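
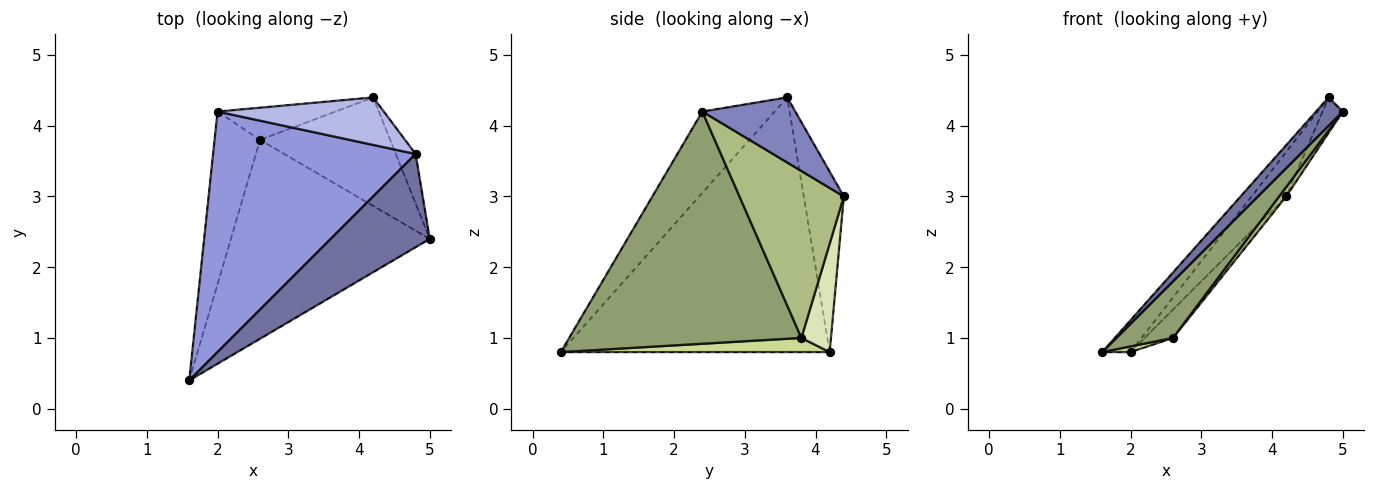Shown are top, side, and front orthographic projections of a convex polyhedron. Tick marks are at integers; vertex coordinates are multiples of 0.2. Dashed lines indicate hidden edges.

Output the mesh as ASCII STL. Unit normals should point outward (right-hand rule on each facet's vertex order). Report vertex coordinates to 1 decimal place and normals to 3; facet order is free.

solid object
 facet normal -0.618 -0.228 0.752
  outer loop
   vertex 4.8 3.6 4.4
   vertex 1.6 0.4 0.8
   vertex 5.0 2.4 4.2
  endloop
 endfacet
 facet normal 0.937 0.204 -0.285
  outer loop
   vertex 4.8 3.6 4.4
   vertex 5.0 2.4 4.2
   vertex 4.2 4.4 3.0
  endloop
 endfacet
 facet normal -0.780 0.082 0.620
  outer loop
   vertex 2.0 4.2 0.8
   vertex 1.6 0.4 0.8
   vertex 4.8 3.6 4.4
  endloop
 endfacet
 facet normal -0.621 0.536 0.572
  outer loop
   vertex 2.0 4.2 0.8
   vertex 4.8 3.6 4.4
   vertex 4.2 4.4 3.0
  endloop
 endfacet
 facet normal 0.747 -0.182 -0.640
  outer loop
   vertex 2.6 3.8 1.0
   vertex 5.0 2.4 4.2
   vertex 1.6 0.4 0.8
  endloop
 endfacet
 facet normal 0.788 -0.053 -0.614
  outer loop
   vertex 2.6 3.8 1.0
   vertex 4.2 4.4 3.0
   vertex 5.0 2.4 4.2
  endloop
 endfacet
 facet normal 0.297 -0.031 -0.954
  outer loop
   vertex 2.6 3.8 1.0
   vertex 1.6 0.4 0.8
   vertex 2.0 4.2 0.8
  endloop
 endfacet
 facet normal 0.568 0.544 -0.618
  outer loop
   vertex 2.6 3.8 1.0
   vertex 2.0 4.2 0.8
   vertex 4.2 4.4 3.0
  endloop
 endfacet
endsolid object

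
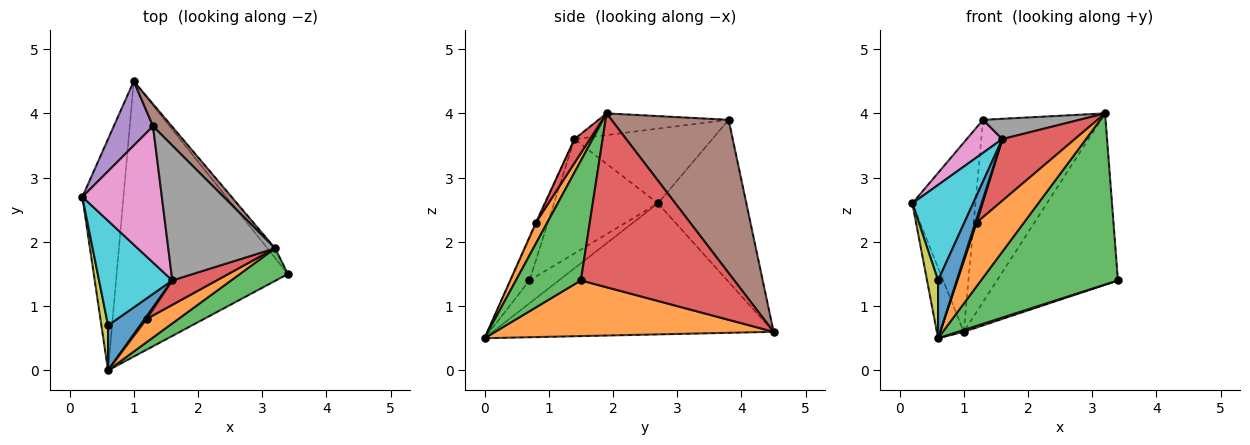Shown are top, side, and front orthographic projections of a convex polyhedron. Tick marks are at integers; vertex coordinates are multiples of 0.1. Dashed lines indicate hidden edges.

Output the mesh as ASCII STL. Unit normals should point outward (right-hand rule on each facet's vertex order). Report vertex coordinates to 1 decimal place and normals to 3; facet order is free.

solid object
 facet normal -0.950 0.091 -0.298
  outer loop
   vertex 1.0 4.5 0.6
   vertex 0.6 0.0 0.5
   vertex 0.2 2.7 2.6
  endloop
 endfacet
 facet normal 0.309 -0.006 -0.951
  outer loop
   vertex 1.0 4.5 0.6
   vertex 3.4 1.5 1.4
   vertex 0.6 0.0 0.5
  endloop
 endfacet
 facet normal 0.423 -0.890 0.169
  outer loop
   vertex 3.2 1.9 4.0
   vertex 0.6 0.0 0.5
   vertex 3.4 1.5 1.4
  endloop
 endfacet
 facet normal 0.785 0.619 -0.035
  outer loop
   vertex 3.2 1.9 4.0
   vertex 3.4 1.5 1.4
   vertex 1.0 4.5 0.6
  endloop
 endfacet
 facet normal -0.799 0.570 0.193
  outer loop
   vertex 1.3 3.8 3.9
   vertex 1.0 4.5 0.6
   vertex 0.2 2.7 2.6
  endloop
 endfacet
 facet normal 0.702 0.707 0.086
  outer loop
   vertex 1.3 3.8 3.9
   vertex 3.2 1.9 4.0
   vertex 1.0 4.5 0.6
  endloop
 endfacet
 facet normal -0.674 -0.174 0.718
  outer loop
   vertex 1.3 3.8 3.9
   vertex 0.2 2.7 2.6
   vertex 1.6 1.4 3.6
  endloop
 endfacet
 facet normal -0.197 -0.146 0.970
  outer loop
   vertex 1.3 3.8 3.9
   vertex 1.6 1.4 3.6
   vertex 3.2 1.9 4.0
  endloop
 endfacet
 facet normal -0.903 -0.339 0.263
  outer loop
   vertex 0.6 0.7 1.4
   vertex 0.2 2.7 2.6
   vertex 0.6 0.0 0.5
  endloop
 endfacet
 facet normal -0.756 -0.441 0.484
  outer loop
   vertex 0.6 0.7 1.4
   vertex 1.6 1.4 3.6
   vertex 0.2 2.7 2.6
  endloop
 endfacet
 facet normal -0.624 -0.617 0.480
  outer loop
   vertex 0.6 0.7 1.4
   vertex 0.6 0.0 0.5
   vertex 1.6 1.4 3.6
  endloop
 endfacet
 facet normal 0.220 -0.917 0.334
  outer loop
   vertex 1.2 0.8 2.3
   vertex 0.6 0.0 0.5
   vertex 3.2 1.9 4.0
  endloop
 endfacet
 facet normal -0.485 -0.728 0.485
  outer loop
   vertex 1.2 0.8 2.3
   vertex 1.6 1.4 3.6
   vertex 0.6 0.0 0.5
  endloop
 endfacet
 facet normal 0.195 -0.912 0.361
  outer loop
   vertex 1.2 0.8 2.3
   vertex 3.2 1.9 4.0
   vertex 1.6 1.4 3.6
  endloop
 endfacet
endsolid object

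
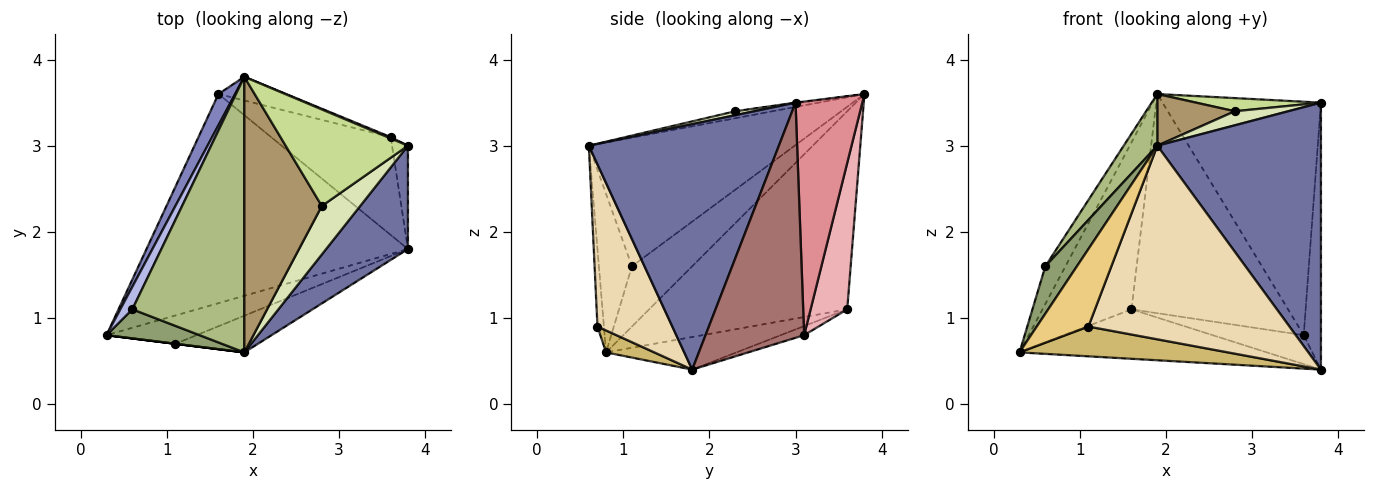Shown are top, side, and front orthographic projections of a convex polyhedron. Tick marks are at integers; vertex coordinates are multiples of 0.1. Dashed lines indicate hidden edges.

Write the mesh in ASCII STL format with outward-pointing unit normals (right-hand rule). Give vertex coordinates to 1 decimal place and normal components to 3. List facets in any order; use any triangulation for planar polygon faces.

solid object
 facet normal 0.735 -0.633 0.245
  outer loop
   vertex 1.9 0.6 3.0
   vertex 3.8 1.8 0.4
   vertex 3.8 3.0 3.5
  endloop
 endfacet
 facet normal -0.909 0.409 0.076
  outer loop
   vertex 1.6 3.6 1.1
   vertex 0.3 0.8 0.6
   vertex 1.9 3.8 3.6
  endloop
 endfacet
 facet normal -0.120 0.228 -0.966
  outer loop
   vertex 1.6 3.6 1.1
   vertex 3.8 1.8 0.4
   vertex 0.3 0.8 0.6
  endloop
 endfacet
 facet normal -0.932 0.311 0.186
  outer loop
   vertex 0.6 1.1 1.6
   vertex 1.9 3.8 3.6
   vertex 0.3 0.8 0.6
  endloop
 endfacet
 facet normal -0.665 -0.636 0.390
  outer loop
   vertex 0.6 1.1 1.6
   vertex 0.3 0.8 0.6
   vertex 1.9 0.6 3.0
  endloop
 endfacet
 facet normal -0.749 -0.122 0.652
  outer loop
   vertex 0.6 1.1 1.6
   vertex 1.9 0.6 3.0
   vertex 1.9 3.8 3.6
  endloop
 endfacet
 facet normal -0.005 -0.135 0.991
  outer loop
   vertex 2.8 2.3 3.4
   vertex 3.8 3.0 3.5
   vertex 1.9 3.8 3.6
  endloop
 endfacet
 facet normal 0.098 -0.277 0.956
  outer loop
   vertex 2.8 2.3 3.4
   vertex 1.9 0.6 3.0
   vertex 3.8 3.0 3.5
  endloop
 endfacet
 facet normal -0.088 -0.184 0.979
  outer loop
   vertex 2.8 2.3 3.4
   vertex 1.9 3.8 3.6
   vertex 1.9 0.6 3.0
  endloop
 endfacet
 facet normal 0.165 -0.715 -0.679
  outer loop
   vertex 1.1 0.7 0.9
   vertex 0.3 0.8 0.6
   vertex 3.8 1.8 0.4
  endloop
 endfacet
 facet normal -0.124 -0.992 0.000
  outer loop
   vertex 1.1 0.7 0.9
   vertex 1.9 0.6 3.0
   vertex 0.3 0.8 0.6
  endloop
 endfacet
 facet normal 0.344 -0.923 -0.175
  outer loop
   vertex 1.1 0.7 0.9
   vertex 3.8 1.8 0.4
   vertex 1.9 0.6 3.0
  endloop
 endfacet
 facet normal 0.983 0.172 -0.066
  outer loop
   vertex 3.6 3.1 0.8
   vertex 3.8 3.0 3.5
   vertex 3.8 1.8 0.4
  endloop
 endfacet
 facet normal -0.073 0.283 -0.956
  outer loop
   vertex 3.6 3.1 0.8
   vertex 3.8 1.8 0.4
   vertex 1.6 3.6 1.1
  endloop
 endfacet
 facet normal 0.388 0.922 0.005
  outer loop
   vertex 3.6 3.1 0.8
   vertex 1.9 3.8 3.6
   vertex 3.8 3.0 3.5
  endloop
 endfacet
 facet normal 0.226 0.968 -0.105
  outer loop
   vertex 3.6 3.1 0.8
   vertex 1.6 3.6 1.1
   vertex 1.9 3.8 3.6
  endloop
 endfacet
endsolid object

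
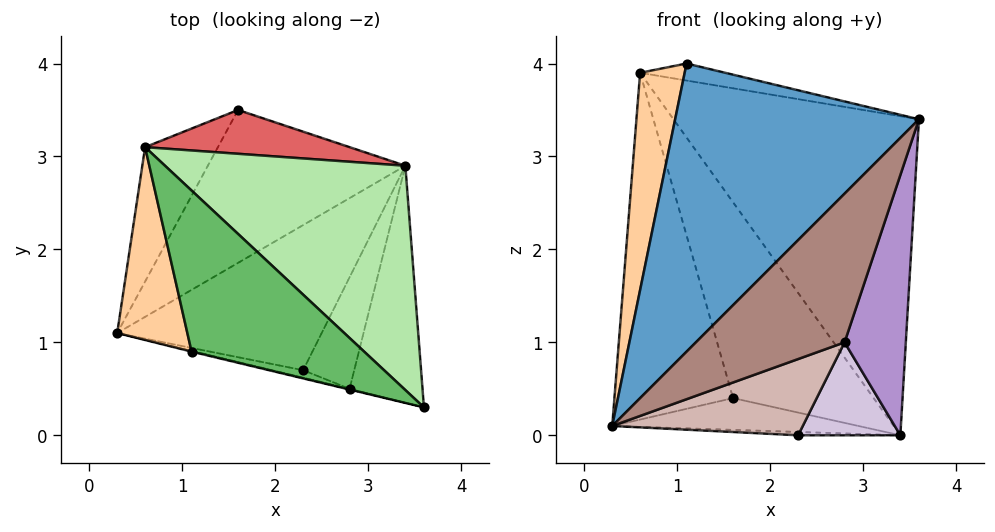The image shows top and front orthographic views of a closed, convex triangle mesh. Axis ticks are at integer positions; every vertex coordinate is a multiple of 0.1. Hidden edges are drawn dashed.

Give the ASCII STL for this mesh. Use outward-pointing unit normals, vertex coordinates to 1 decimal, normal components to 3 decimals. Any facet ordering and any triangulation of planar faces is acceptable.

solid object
 facet normal -0.234 -0.972 -0.002
  outer loop
   vertex 1.1 0.9 4.0
   vertex 0.3 1.1 0.1
   vertex 3.6 0.3 3.4
  endloop
 endfacet
 facet normal -0.148 0.201 -0.968
  outer loop
   vertex 3.4 2.9 0.0
   vertex 0.3 1.1 0.1
   vertex 1.6 3.5 0.4
  endloop
 endfacet
 facet normal -0.854 0.486 -0.188
  outer loop
   vertex 0.6 3.1 3.9
   vertex 1.6 3.5 0.4
   vertex 0.3 1.1 0.1
  endloop
 endfacet
 facet normal -0.960 -0.210 0.186
  outer loop
   vertex 0.6 3.1 3.9
   vertex 0.3 1.1 0.1
   vertex 1.1 0.9 4.0
  endloop
 endfacet
 facet normal 0.255 0.102 0.962
  outer loop
   vertex 0.6 3.1 3.9
   vertex 1.1 0.9 4.0
   vertex 3.6 0.3 3.4
  endloop
 endfacet
 facet normal 0.652 0.620 0.436
  outer loop
   vertex 0.6 3.1 3.9
   vertex 3.6 0.3 3.4
   vertex 3.4 2.9 0.0
  endloop
 endfacet
 facet normal 0.350 0.914 0.205
  outer loop
   vertex 0.6 3.1 3.9
   vertex 3.4 2.9 0.0
   vertex 1.6 3.5 0.4
  endloop
 endfacet
 facet normal -0.045 0.023 -0.999
  outer loop
   vertex 2.3 0.7 0.0
   vertex 0.3 1.1 0.1
   vertex 3.4 2.9 0.0
  endloop
 endfacet
 facet normal 0.878 -0.354 -0.322
  outer loop
   vertex 2.8 0.5 1.0
   vertex 3.4 2.9 0.0
   vertex 3.6 0.3 3.4
  endloop
 endfacet
 facet normal 0.788 -0.394 -0.473
  outer loop
   vertex 2.8 0.5 1.0
   vertex 2.3 0.7 0.0
   vertex 3.4 2.9 0.0
  endloop
 endfacet
 facet normal -0.232 -0.973 -0.004
  outer loop
   vertex 2.8 0.5 1.0
   vertex 3.6 0.3 3.4
   vertex 0.3 1.1 0.1
  endloop
 endfacet
 facet normal -0.200 -0.975 -0.095
  outer loop
   vertex 2.8 0.5 1.0
   vertex 0.3 1.1 0.1
   vertex 2.3 0.7 0.0
  endloop
 endfacet
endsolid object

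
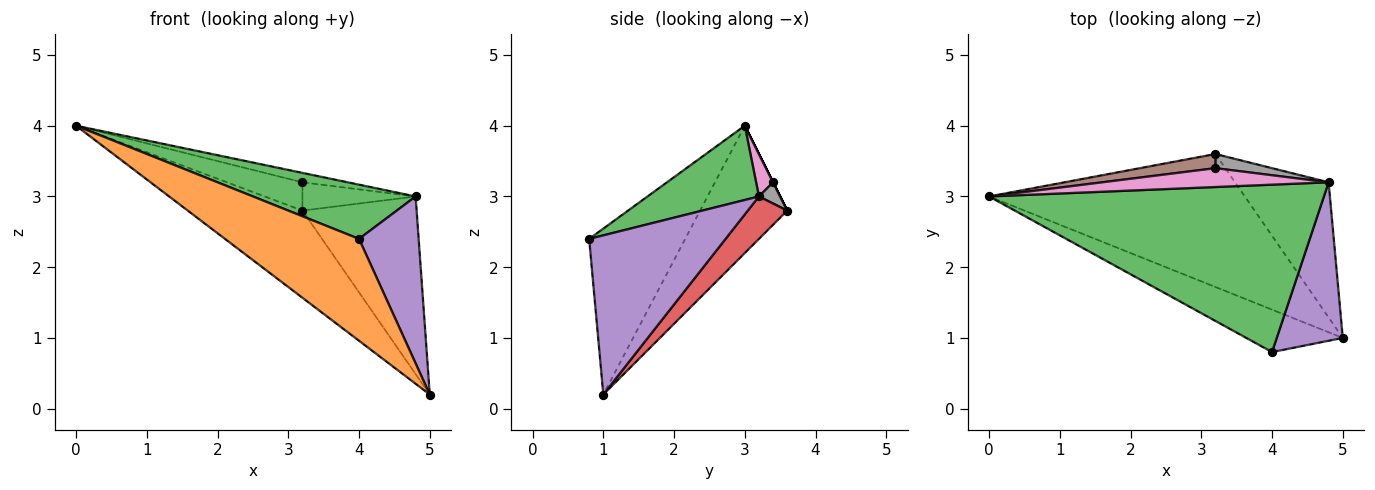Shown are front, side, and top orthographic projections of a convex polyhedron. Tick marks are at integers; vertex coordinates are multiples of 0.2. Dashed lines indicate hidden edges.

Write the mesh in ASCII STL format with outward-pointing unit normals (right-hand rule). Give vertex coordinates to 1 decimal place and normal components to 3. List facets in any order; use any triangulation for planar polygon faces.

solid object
 facet normal -0.384 0.506 -0.772
  outer loop
   vertex 3.2 3.6 2.8
   vertex 5.0 1.0 0.2
   vertex 0.0 3.0 4.0
  endloop
 endfacet
 facet normal -0.552 -0.770 -0.321
  outer loop
   vertex 4.0 0.8 2.4
   vertex 0.0 3.0 4.0
   vertex 5.0 1.0 0.2
  endloop
 endfacet
 facet normal 0.206 -0.302 0.931
  outer loop
   vertex 4.8 3.2 3.0
   vertex 0.0 3.0 4.0
   vertex 4.0 0.8 2.4
  endloop
 endfacet
 facet normal 0.265 0.767 -0.584
  outer loop
   vertex 4.8 3.2 3.0
   vertex 5.0 1.0 0.2
   vertex 3.2 3.6 2.8
  endloop
 endfacet
 facet normal 0.857 -0.374 0.355
  outer loop
   vertex 4.8 3.2 3.0
   vertex 4.0 0.8 2.4
   vertex 5.0 1.0 0.2
  endloop
 endfacet
 facet normal 0.000 0.894 0.447
  outer loop
   vertex 3.2 3.4 3.2
   vertex 3.2 3.6 2.8
   vertex 0.0 3.0 4.0
  endloop
 endfacet
 facet normal 0.165 0.441 0.882
  outer loop
   vertex 3.2 3.4 3.2
   vertex 0.0 3.0 4.0
   vertex 4.8 3.2 3.0
  endloop
 endfacet
 facet normal 0.165 0.882 0.441
  outer loop
   vertex 3.2 3.4 3.2
   vertex 4.8 3.2 3.0
   vertex 3.2 3.6 2.8
  endloop
 endfacet
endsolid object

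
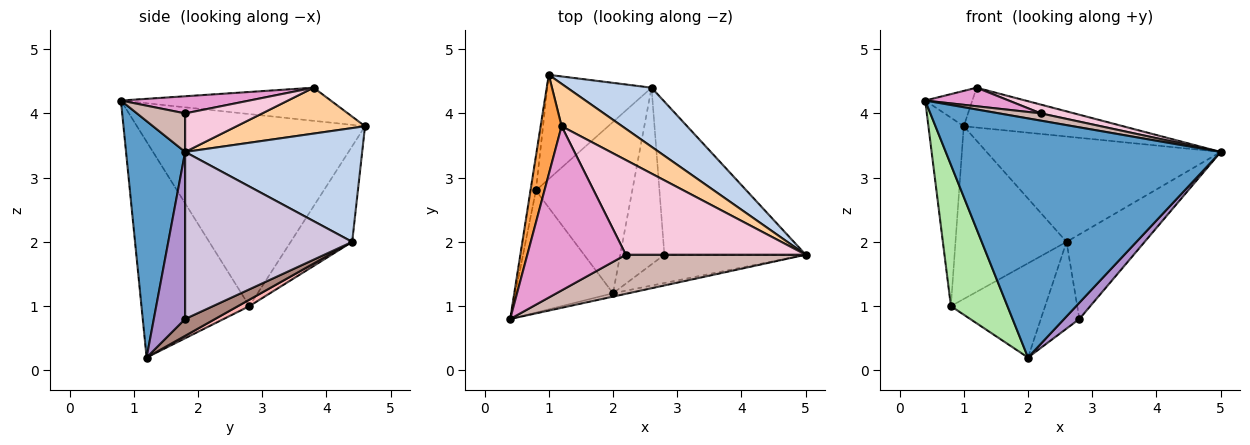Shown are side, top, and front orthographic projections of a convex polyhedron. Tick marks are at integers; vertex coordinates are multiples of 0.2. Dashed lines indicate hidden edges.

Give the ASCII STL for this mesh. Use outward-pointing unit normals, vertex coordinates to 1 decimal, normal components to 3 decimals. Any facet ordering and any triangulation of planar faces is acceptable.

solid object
 facet normal 0.210 -0.978 -0.014
  outer loop
   vertex 2.0 1.2 0.2
   vertex 5.0 1.8 3.4
   vertex 0.4 0.8 4.2
  endloop
 endfacet
 facet normal 0.551 0.728 0.408
  outer loop
   vertex 2.6 4.4 2.0
   vertex 1.0 4.6 3.8
   vertex 5.0 1.8 3.4
  endloop
 endfacet
 facet normal -0.830 0.186 0.525
  outer loop
   vertex 1.2 3.8 4.4
   vertex 1.0 4.6 3.8
   vertex 0.4 0.8 4.2
  endloop
 endfacet
 facet normal 0.483 0.599 0.638
  outer loop
   vertex 1.2 3.8 4.4
   vertex 5.0 1.8 3.4
   vertex 1.0 4.6 3.8
  endloop
 endfacet
 facet normal -0.988 0.153 -0.028
  outer loop
   vertex 0.8 2.8 1.0
   vertex 0.4 0.8 4.2
   vertex 1.0 4.6 3.8
  endloop
 endfacet
 facet normal -0.822 -0.431 -0.372
  outer loop
   vertex 0.8 2.8 1.0
   vertex 2.0 1.2 0.2
   vertex 0.4 0.8 4.2
  endloop
 endfacet
 facet normal -0.428 0.774 -0.467
  outer loop
   vertex 0.8 2.8 1.0
   vertex 1.0 4.6 3.8
   vertex 2.6 4.4 2.0
  endloop
 endfacet
 facet normal 0.058 0.481 -0.875
  outer loop
   vertex 0.8 2.8 1.0
   vertex 2.6 4.4 2.0
   vertex 2.0 1.2 0.2
  endloop
 endfacet
 facet normal 0.716 -0.349 -0.605
  outer loop
   vertex 2.8 1.8 0.8
   vertex 5.0 1.8 3.4
   vertex 2.0 1.2 0.2
  endloop
 endfacet
 facet normal 0.719 0.336 -0.608
  outer loop
   vertex 2.8 1.8 0.8
   vertex 2.6 4.4 2.0
   vertex 5.0 1.8 3.4
  endloop
 endfacet
 facet normal 0.324 0.417 -0.849
  outer loop
   vertex 2.8 1.8 0.8
   vertex 2.0 1.2 0.2
   vertex 2.6 4.4 2.0
  endloop
 endfacet
 facet normal 0.206 -0.179 0.962
  outer loop
   vertex 2.2 1.8 4.0
   vertex 0.4 0.8 4.2
   vertex 5.0 1.8 3.4
  endloop
 endfacet
 facet normal 0.170 -0.111 0.979
  outer loop
   vertex 2.2 1.8 4.0
   vertex 1.2 3.8 4.4
   vertex 0.4 0.8 4.2
  endloop
 endfacet
 facet normal 0.209 -0.090 0.974
  outer loop
   vertex 2.2 1.8 4.0
   vertex 5.0 1.8 3.4
   vertex 1.2 3.8 4.4
  endloop
 endfacet
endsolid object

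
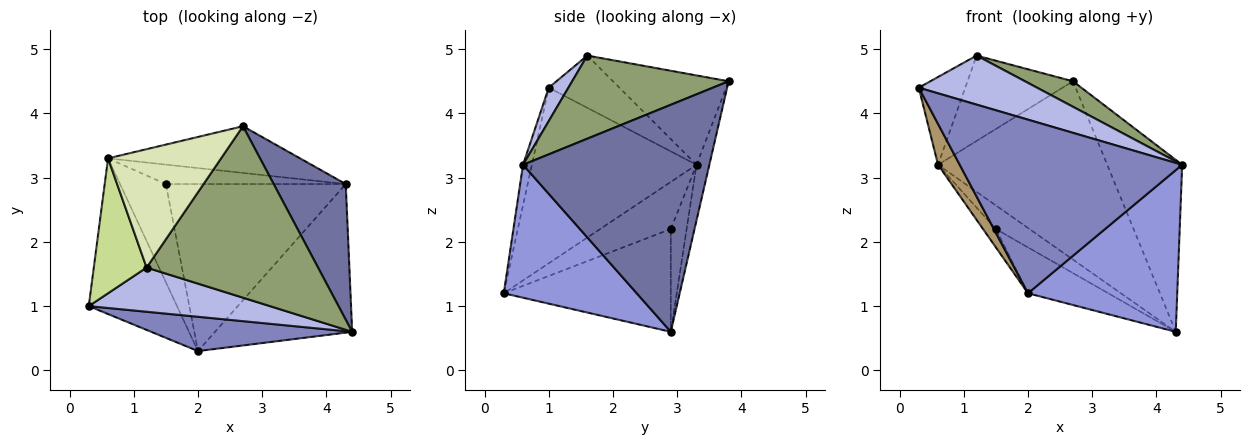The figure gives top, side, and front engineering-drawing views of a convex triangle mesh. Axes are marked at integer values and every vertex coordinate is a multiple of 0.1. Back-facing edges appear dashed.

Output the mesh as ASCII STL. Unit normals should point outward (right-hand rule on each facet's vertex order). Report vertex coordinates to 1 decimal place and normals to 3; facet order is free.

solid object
 facet normal 0.890 0.358 0.282
  outer loop
   vertex 4.3 2.9 0.6
   vertex 2.7 3.8 4.5
   vertex 4.4 0.6 3.2
  endloop
 endfacet
 facet normal -0.039 -0.980 0.194
  outer loop
   vertex 2.0 0.3 1.2
   vertex 4.4 0.6 3.2
   vertex 0.3 1.0 4.4
  endloop
 endfacet
 facet normal 0.548 -0.616 -0.566
  outer loop
   vertex 2.0 0.3 1.2
   vertex 4.3 2.9 0.6
   vertex 4.4 0.6 3.2
  endloop
 endfacet
 facet normal 0.122 -0.737 0.664
  outer loop
   vertex 1.2 1.6 4.9
   vertex 0.3 1.0 4.4
   vertex 4.4 0.6 3.2
  endloop
 endfacet
 facet normal 0.432 -0.133 0.892
  outer loop
   vertex 1.2 1.6 4.9
   vertex 4.4 0.6 3.2
   vertex 2.7 3.8 4.5
  endloop
 endfacet
 facet normal -0.073 0.965 -0.253
  outer loop
   vertex 0.6 3.3 3.2
   vertex 2.7 3.8 4.5
   vertex 4.3 2.9 0.6
  endloop
 endfacet
 facet normal -0.638 0.420 0.645
  outer loop
   vertex 0.6 3.3 3.2
   vertex 0.3 1.0 4.4
   vertex 1.2 1.6 4.9
  endloop
 endfacet
 facet normal -0.540 0.492 0.683
  outer loop
   vertex 0.6 3.3 3.2
   vertex 1.2 1.6 4.9
   vertex 2.7 3.8 4.5
  endloop
 endfacet
 facet normal -0.887 -0.117 -0.446
  outer loop
   vertex 0.6 3.3 3.2
   vertex 2.0 0.3 1.2
   vertex 0.3 1.0 4.4
  endloop
 endfacet
 facet normal -0.483 0.232 -0.845
  outer loop
   vertex 1.5 2.9 2.2
   vertex 4.3 2.9 0.6
   vertex 2.0 0.3 1.2
  endloop
 endfacet
 facet normal -0.341 0.726 -0.598
  outer loop
   vertex 1.5 2.9 2.2
   vertex 0.6 3.3 3.2
   vertex 4.3 2.9 0.6
  endloop
 endfacet
 facet normal -0.711 0.129 -0.691
  outer loop
   vertex 1.5 2.9 2.2
   vertex 2.0 0.3 1.2
   vertex 0.6 3.3 3.2
  endloop
 endfacet
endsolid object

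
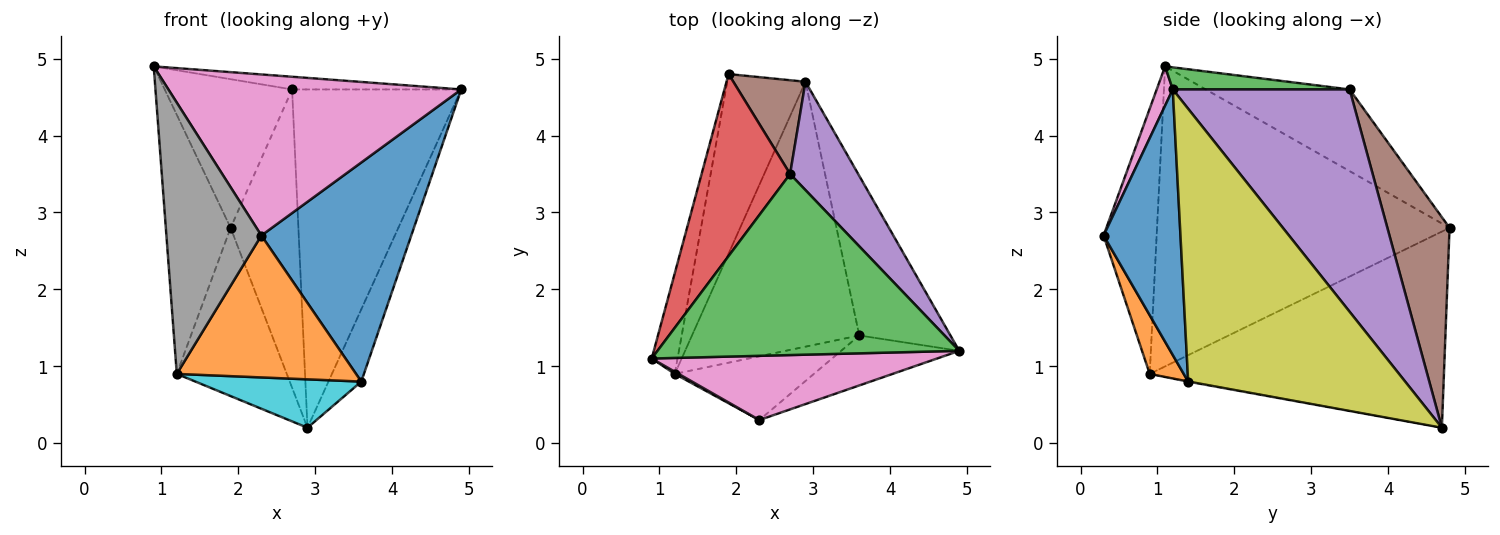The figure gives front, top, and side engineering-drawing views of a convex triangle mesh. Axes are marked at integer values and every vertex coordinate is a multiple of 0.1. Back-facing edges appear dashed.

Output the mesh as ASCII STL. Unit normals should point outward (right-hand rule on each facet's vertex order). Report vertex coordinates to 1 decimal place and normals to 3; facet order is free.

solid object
 facet normal -0.973 0.215 -0.084
  outer loop
   vertex 1.2 0.9 0.9
   vertex 0.9 1.1 4.9
   vertex 1.9 4.8 2.8
  endloop
 endfacet
 facet normal -0.877 0.328 -0.350
  outer loop
   vertex 1.2 0.9 0.9
   vertex 1.9 4.8 2.8
   vertex 2.9 4.7 0.2
  endloop
 endfacet
 facet normal 0.073 0.070 0.995
  outer loop
   vertex 2.7 3.5 4.6
   vertex 0.9 1.1 4.9
   vertex 4.9 1.2 4.6
  endloop
 endfacet
 facet normal -0.581 0.515 0.630
  outer loop
   vertex 2.7 3.5 4.6
   vertex 1.9 4.8 2.8
   vertex 0.9 1.1 4.9
  endloop
 endfacet
 facet normal 0.706 0.675 0.216
  outer loop
   vertex 2.7 3.5 4.6
   vertex 4.9 1.2 4.6
   vertex 2.9 4.7 0.2
  endloop
 endfacet
 facet normal 0.659 0.718 0.226
  outer loop
   vertex 2.7 3.5 4.6
   vertex 2.9 4.7 0.2
   vertex 1.9 4.8 2.8
  endloop
 endfacet
 facet normal 0.051 -0.928 0.370
  outer loop
   vertex 2.3 0.3 2.7
   vertex 4.9 1.2 4.6
   vertex 0.9 1.1 4.9
  endloop
 endfacet
 facet normal -0.488 -0.873 0.007
  outer loop
   vertex 2.3 0.3 2.7
   vertex 0.9 1.1 4.9
   vertex 1.2 0.9 0.9
  endloop
 endfacet
 facet normal 0.939 0.142 -0.314
  outer loop
   vertex 3.6 1.4 0.8
   vertex 2.9 4.7 0.2
   vertex 4.9 1.2 4.6
  endloop
 endfacet
 facet normal -0.004 -0.180 -0.984
  outer loop
   vertex 3.6 1.4 0.8
   vertex 1.2 0.9 0.9
   vertex 2.9 4.7 0.2
  endloop
 endfacet
 facet normal 0.447 -0.872 -0.199
  outer loop
   vertex 3.6 1.4 0.8
   vertex 4.9 1.2 4.6
   vertex 2.3 0.3 2.7
  endloop
 endfacet
 facet normal 0.170 -0.899 -0.404
  outer loop
   vertex 3.6 1.4 0.8
   vertex 2.3 0.3 2.7
   vertex 1.2 0.9 0.9
  endloop
 endfacet
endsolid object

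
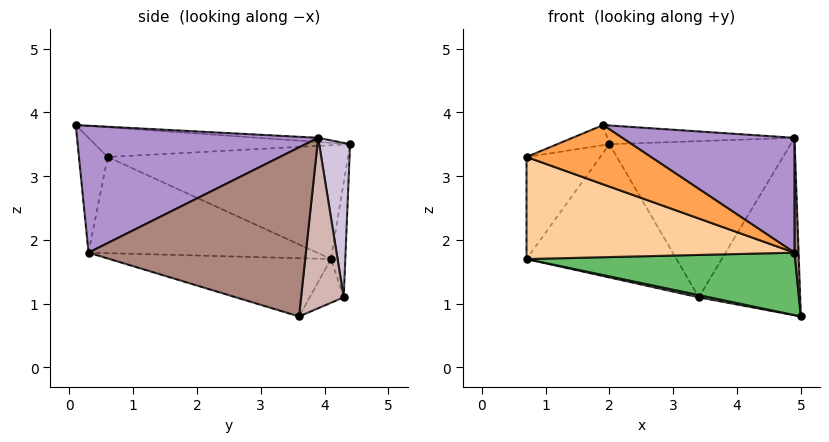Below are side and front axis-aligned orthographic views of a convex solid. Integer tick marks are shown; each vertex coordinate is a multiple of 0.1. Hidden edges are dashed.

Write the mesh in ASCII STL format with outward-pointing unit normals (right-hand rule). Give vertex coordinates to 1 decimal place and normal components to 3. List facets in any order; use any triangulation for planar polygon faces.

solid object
 facet normal -0.357 0.073 0.931
  outer loop
   vertex 1.9 0.1 3.8
   vertex 2.0 4.4 3.5
   vertex 0.7 0.6 3.3
  endloop
 endfacet
 facet normal -0.805 0.247 0.540
  outer loop
   vertex 0.7 4.1 1.7
   vertex 0.7 0.6 3.3
   vertex 2.0 4.4 3.5
  endloop
 endfacet
 facet normal -0.206 -0.894 -0.399
  outer loop
   vertex 4.9 0.3 1.8
   vertex 1.9 0.1 3.8
   vertex 0.7 0.6 3.3
  endloop
 endfacet
 facet normal -0.334 -0.392 -0.857
  outer loop
   vertex 4.9 0.3 1.8
   vertex 0.7 0.6 3.3
   vertex 0.7 4.1 1.7
  endloop
 endfacet
 facet normal -0.228 -0.276 -0.934
  outer loop
   vertex 4.9 0.3 1.8
   vertex 0.7 4.1 1.7
   vertex 5.0 3.6 0.8
  endloop
 endfacet
 facet normal -0.212 -0.066 -0.975
  outer loop
   vertex 3.4 4.3 1.1
   vertex 5.0 3.6 0.8
   vertex 0.7 4.1 1.7
  endloop
 endfacet
 facet normal -0.095 0.991 -0.097
  outer loop
   vertex 3.4 4.3 1.1
   vertex 0.7 4.1 1.7
   vertex 2.0 4.4 3.5
  endloop
 endfacet
 facet normal -0.022 0.070 0.997
  outer loop
   vertex 4.9 3.9 3.6
   vertex 2.0 4.4 3.5
   vertex 1.9 0.1 3.8
  endloop
 endfacet
 facet normal 0.531 -0.379 0.758
  outer loop
   vertex 4.9 3.9 3.6
   vertex 1.9 0.1 3.8
   vertex 4.9 0.3 1.8
  endloop
 endfacet
 facet normal 0.168 0.984 0.057
  outer loop
   vertex 4.9 3.9 3.6
   vertex 3.4 4.3 1.1
   vertex 2.0 4.4 3.5
  endloop
 endfacet
 facet normal 0.999 -0.019 0.038
  outer loop
   vertex 4.9 3.9 3.6
   vertex 4.9 0.3 1.8
   vertex 5.0 3.6 0.8
  endloop
 endfacet
 facet normal 0.386 0.919 -0.085
  outer loop
   vertex 4.9 3.9 3.6
   vertex 5.0 3.6 0.8
   vertex 3.4 4.3 1.1
  endloop
 endfacet
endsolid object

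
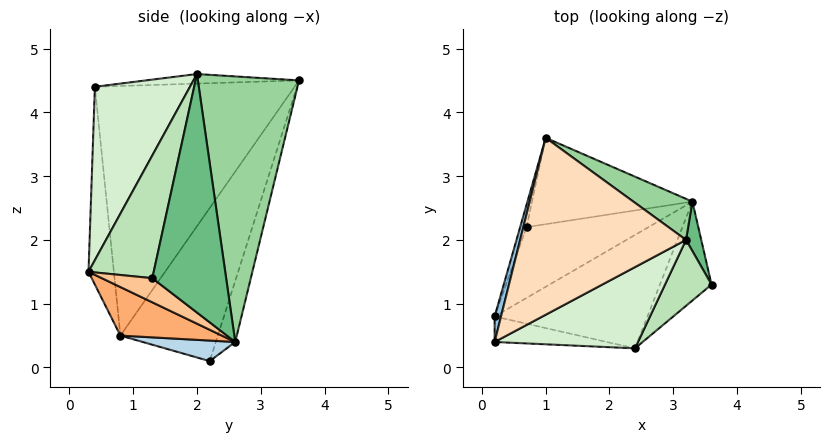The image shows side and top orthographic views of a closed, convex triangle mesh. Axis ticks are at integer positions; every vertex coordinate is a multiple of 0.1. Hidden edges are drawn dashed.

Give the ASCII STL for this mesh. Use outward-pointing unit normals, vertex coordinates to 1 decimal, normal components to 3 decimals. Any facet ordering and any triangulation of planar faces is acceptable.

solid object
 facet normal -0.945 0.326 -0.039
  outer loop
   vertex 0.7 2.2 0.1
   vertex 0.2 0.8 0.5
   vertex 1.0 3.6 4.5
  endloop
 endfacet
 facet normal -0.970 0.242 0.025
  outer loop
   vertex 0.2 0.4 4.4
   vertex 1.0 3.6 4.5
   vertex 0.2 0.8 0.5
  endloop
 endfacet
 facet normal 0.157 -0.323 -0.933
  outer loop
   vertex 3.3 2.6 0.4
   vertex 0.2 0.8 0.5
   vertex 0.7 2.2 0.1
  endloop
 endfacet
 facet normal -0.112 0.949 -0.294
  outer loop
   vertex 3.3 2.6 0.4
   vertex 0.7 2.2 0.1
   vertex 1.0 3.6 4.5
  endloop
 endfacet
 facet normal -0.177 -0.979 -0.100
  outer loop
   vertex 2.4 0.3 1.5
   vertex 0.2 0.4 4.4
   vertex 0.2 0.8 0.5
  endloop
 endfacet
 facet normal 0.262 -0.498 -0.826
  outer loop
   vertex 2.4 0.3 1.5
   vertex 0.2 0.8 0.5
   vertex 3.3 2.6 0.4
  endloop
 endfacet
 facet normal 0.363 -0.514 -0.777
  outer loop
   vertex 2.4 0.3 1.5
   vertex 3.3 2.6 0.4
   vertex 3.6 1.3 1.4
  endloop
 endfacet
 facet normal -0.058 -0.017 0.998
  outer loop
   vertex 3.2 2.0 4.6
   vertex 1.0 3.6 4.5
   vertex 0.2 0.4 4.4
  endloop
 endfacet
 facet normal 0.961 0.269 0.061
  outer loop
   vertex 3.2 2.0 4.6
   vertex 3.6 1.3 1.4
   vertex 3.3 2.6 0.4
  endloop
 endfacet
 facet normal 0.579 0.805 0.129
  outer loop
   vertex 3.2 2.0 4.6
   vertex 3.3 2.6 0.4
   vertex 1.0 3.6 4.5
  endloop
 endfacet
 facet normal 0.633 -0.736 0.240
  outer loop
   vertex 3.2 2.0 4.6
   vertex 2.4 0.3 1.5
   vertex 3.6 1.3 1.4
  endloop
 endfacet
 facet normal 0.423 -0.836 0.349
  outer loop
   vertex 3.2 2.0 4.6
   vertex 0.2 0.4 4.4
   vertex 2.4 0.3 1.5
  endloop
 endfacet
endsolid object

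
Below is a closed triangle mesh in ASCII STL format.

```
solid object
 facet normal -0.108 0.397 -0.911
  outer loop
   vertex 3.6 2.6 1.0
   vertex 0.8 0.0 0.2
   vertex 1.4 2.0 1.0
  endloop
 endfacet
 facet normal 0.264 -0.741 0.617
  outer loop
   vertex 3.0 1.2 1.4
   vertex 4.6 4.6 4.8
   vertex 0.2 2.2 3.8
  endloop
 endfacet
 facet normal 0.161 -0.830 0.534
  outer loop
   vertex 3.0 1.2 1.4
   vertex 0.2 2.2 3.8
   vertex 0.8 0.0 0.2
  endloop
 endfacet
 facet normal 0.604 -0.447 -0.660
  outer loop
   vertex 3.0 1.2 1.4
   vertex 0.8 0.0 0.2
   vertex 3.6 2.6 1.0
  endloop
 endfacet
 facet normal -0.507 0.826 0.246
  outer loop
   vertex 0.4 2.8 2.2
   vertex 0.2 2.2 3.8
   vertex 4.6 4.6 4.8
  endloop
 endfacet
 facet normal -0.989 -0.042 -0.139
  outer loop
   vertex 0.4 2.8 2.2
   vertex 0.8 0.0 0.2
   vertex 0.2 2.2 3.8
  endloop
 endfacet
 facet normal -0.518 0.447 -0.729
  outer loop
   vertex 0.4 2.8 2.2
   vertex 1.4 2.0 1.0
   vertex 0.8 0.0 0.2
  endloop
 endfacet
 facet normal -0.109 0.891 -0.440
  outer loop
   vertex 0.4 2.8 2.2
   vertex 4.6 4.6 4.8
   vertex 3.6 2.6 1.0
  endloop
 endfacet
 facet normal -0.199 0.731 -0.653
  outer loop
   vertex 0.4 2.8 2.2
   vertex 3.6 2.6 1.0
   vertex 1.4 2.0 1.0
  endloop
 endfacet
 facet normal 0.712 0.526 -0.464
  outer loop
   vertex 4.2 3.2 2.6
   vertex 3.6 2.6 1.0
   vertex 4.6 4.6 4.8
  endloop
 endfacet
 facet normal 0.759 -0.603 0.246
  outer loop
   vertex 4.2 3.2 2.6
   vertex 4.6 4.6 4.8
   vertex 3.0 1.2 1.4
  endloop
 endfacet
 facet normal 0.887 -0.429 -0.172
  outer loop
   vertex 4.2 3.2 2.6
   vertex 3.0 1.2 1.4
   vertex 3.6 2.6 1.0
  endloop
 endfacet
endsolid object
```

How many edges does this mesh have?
18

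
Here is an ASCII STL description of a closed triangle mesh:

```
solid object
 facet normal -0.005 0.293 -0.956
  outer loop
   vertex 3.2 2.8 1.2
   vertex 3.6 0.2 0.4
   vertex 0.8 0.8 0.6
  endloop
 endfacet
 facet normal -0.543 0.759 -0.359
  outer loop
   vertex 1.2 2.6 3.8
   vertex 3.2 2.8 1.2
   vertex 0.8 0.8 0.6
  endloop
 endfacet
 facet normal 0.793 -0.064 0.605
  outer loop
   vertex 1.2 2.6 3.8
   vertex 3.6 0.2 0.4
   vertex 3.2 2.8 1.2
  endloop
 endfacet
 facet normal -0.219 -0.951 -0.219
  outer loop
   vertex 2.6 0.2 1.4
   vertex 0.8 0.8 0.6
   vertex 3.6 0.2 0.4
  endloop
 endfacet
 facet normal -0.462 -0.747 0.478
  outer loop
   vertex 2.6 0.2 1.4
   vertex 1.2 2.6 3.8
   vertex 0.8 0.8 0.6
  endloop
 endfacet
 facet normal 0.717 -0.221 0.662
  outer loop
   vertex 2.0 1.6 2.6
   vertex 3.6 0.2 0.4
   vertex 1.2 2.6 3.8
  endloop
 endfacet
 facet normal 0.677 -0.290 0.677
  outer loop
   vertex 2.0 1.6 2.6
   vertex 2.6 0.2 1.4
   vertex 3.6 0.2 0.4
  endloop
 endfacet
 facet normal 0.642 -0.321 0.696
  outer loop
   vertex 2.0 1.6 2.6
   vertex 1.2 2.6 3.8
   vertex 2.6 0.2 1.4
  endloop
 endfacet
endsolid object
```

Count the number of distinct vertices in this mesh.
6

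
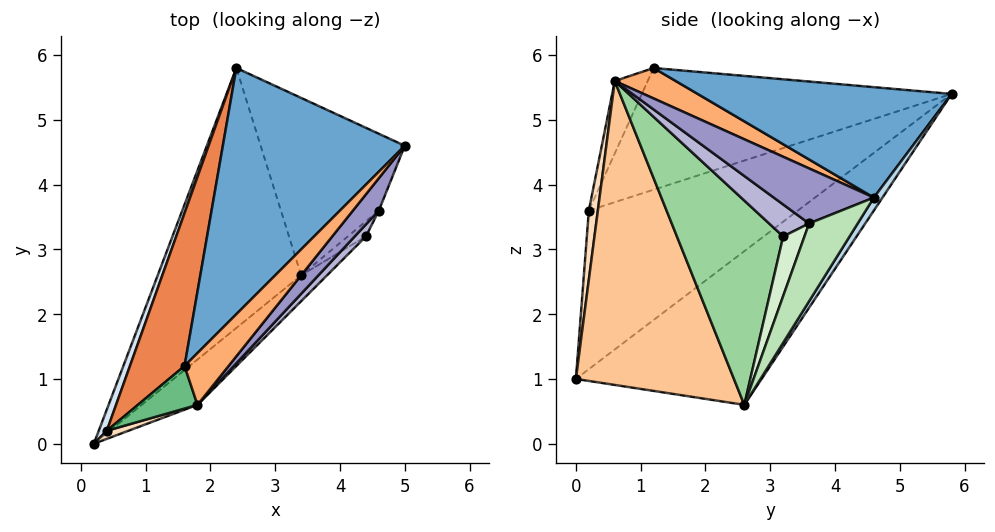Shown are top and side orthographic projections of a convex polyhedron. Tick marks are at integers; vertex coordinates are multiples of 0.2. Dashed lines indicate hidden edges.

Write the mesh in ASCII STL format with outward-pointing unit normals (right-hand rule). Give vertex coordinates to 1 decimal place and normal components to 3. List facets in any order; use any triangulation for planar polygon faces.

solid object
 facet normal 0.519 -0.016 0.855
  outer loop
   vertex 1.6 1.2 5.8
   vertex 5.0 4.6 3.8
   vertex 2.4 5.8 5.4
  endloop
 endfacet
 facet normal -0.572 0.622 -0.534
  outer loop
   vertex 3.4 2.6 0.6
   vertex 0.2 0.0 1.0
   vertex 2.4 5.8 5.4
  endloop
 endfacet
 facet normal 0.049 0.836 -0.547
  outer loop
   vertex 3.4 2.6 0.6
   vertex 2.4 5.8 5.4
   vertex 5.0 4.6 3.8
  endloop
 endfacet
 facet normal -0.945 0.322 0.048
  outer loop
   vertex 0.4 0.2 3.6
   vertex 2.4 5.8 5.4
   vertex 0.2 0.0 1.0
  endloop
 endfacet
 facet normal -0.896 0.191 0.402
  outer loop
   vertex 0.4 0.2 3.6
   vertex 1.6 1.2 5.8
   vertex 2.4 5.8 5.4
  endloop
 endfacet
 facet normal 0.567 -0.084 0.820
  outer loop
   vertex 1.8 0.6 5.6
   vertex 5.0 4.6 3.8
   vertex 1.6 1.2 5.8
  endloop
 endfacet
 facet normal 0.618 -0.778 -0.113
  outer loop
   vertex 1.8 0.6 5.6
   vertex 0.2 0.0 1.0
   vertex 3.4 2.6 0.6
  endloop
 endfacet
 facet normal 0.193 -0.979 0.060
  outer loop
   vertex 1.8 0.6 5.6
   vertex 0.4 0.2 3.6
   vertex 0.2 0.0 1.0
  endloop
 endfacet
 facet normal -0.700 -0.425 0.575
  outer loop
   vertex 1.8 0.6 5.6
   vertex 1.6 1.2 5.8
   vertex 0.4 0.2 3.6
  endloop
 endfacet
 facet normal 0.665 -0.742 -0.084
  outer loop
   vertex 4.4 3.2 3.2
   vertex 1.8 0.6 5.6
   vertex 3.4 2.6 0.6
  endloop
 endfacet
 facet normal 0.920 -0.245 -0.307
  outer loop
   vertex 4.6 3.6 3.4
   vertex 3.4 2.6 0.6
   vertex 5.0 4.6 3.8
  endloop
 endfacet
 facet normal 0.908 -0.316 -0.276
  outer loop
   vertex 4.6 3.6 3.4
   vertex 4.4 3.2 3.2
   vertex 3.4 2.6 0.6
  endloop
 endfacet
 facet normal 0.799 -0.470 0.376
  outer loop
   vertex 4.6 3.6 3.4
   vertex 5.0 4.6 3.8
   vertex 1.8 0.6 5.6
  endloop
 endfacet
 facet normal 0.796 -0.538 0.280
  outer loop
   vertex 4.6 3.6 3.4
   vertex 1.8 0.6 5.6
   vertex 4.4 3.2 3.2
  endloop
 endfacet
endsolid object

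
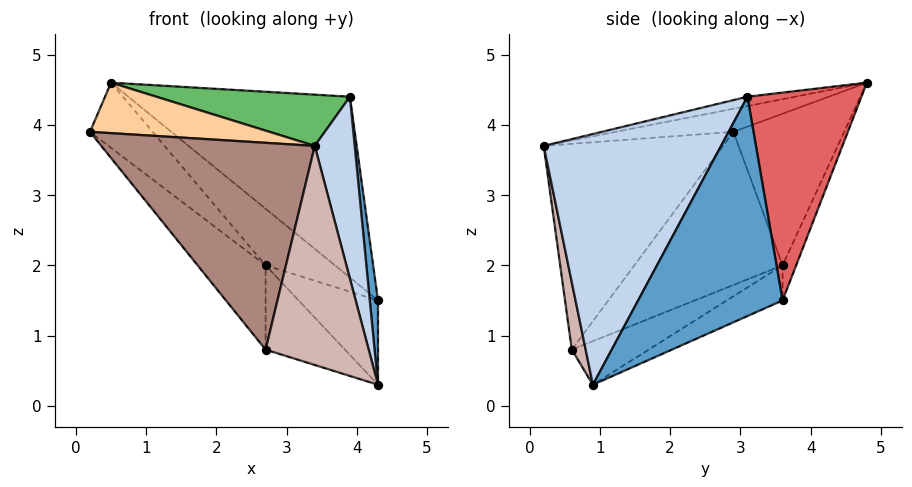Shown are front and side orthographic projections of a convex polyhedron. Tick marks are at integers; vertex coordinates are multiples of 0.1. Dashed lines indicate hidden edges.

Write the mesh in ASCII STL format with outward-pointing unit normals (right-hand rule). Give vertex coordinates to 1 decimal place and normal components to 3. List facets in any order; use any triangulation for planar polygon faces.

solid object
 facet normal 0.990 -0.056 0.127
  outer loop
   vertex 3.9 3.1 4.4
   vertex 4.3 0.9 0.3
   vertex 4.3 3.6 1.5
  endloop
 endfacet
 facet normal 0.954 -0.215 0.208
  outer loop
   vertex 3.9 3.1 4.4
   vertex 3.4 0.2 3.7
   vertex 4.3 0.9 0.3
  endloop
 endfacet
 facet normal -0.275 0.391 -0.879
  outer loop
   vertex 2.7 3.6 2.0
   vertex 4.3 3.6 1.5
   vertex 4.3 0.9 0.3
  endloop
 endfacet
 facet normal -0.204 -0.310 0.929
  outer loop
   vertex 0.5 4.8 4.6
   vertex 0.2 2.9 3.9
   vertex 3.4 0.2 3.7
  endloop
 endfacet
 facet normal -0.055 -0.225 0.973
  outer loop
   vertex 0.5 4.8 4.6
   vertex 3.4 0.2 3.7
   vertex 3.9 3.1 4.4
  endloop
 endfacet
 facet normal -0.627 0.355 -0.694
  outer loop
   vertex 0.5 4.8 4.6
   vertex 2.7 3.6 2.0
   vertex 0.2 2.9 3.9
  endloop
 endfacet
 facet normal 0.447 0.869 0.212
  outer loop
   vertex 0.5 4.8 4.6
   vertex 3.9 3.1 4.4
   vertex 4.3 3.6 1.5
  endloop
 endfacet
 facet normal -0.164 0.836 -0.524
  outer loop
   vertex 0.5 4.8 4.6
   vertex 4.3 3.6 1.5
   vertex 2.7 3.6 2.0
  endloop
 endfacet
 facet normal -0.629 0.289 -0.722
  outer loop
   vertex 2.7 0.6 0.8
   vertex 0.2 2.9 3.9
   vertex 2.7 3.6 2.0
  endloop
 endfacet
 facet normal -0.339 0.349 -0.874
  outer loop
   vertex 2.7 0.6 0.8
   vertex 2.7 3.6 2.0
   vertex 4.3 0.9 0.3
  endloop
 endfacet
 facet normal -0.642 -0.765 0.050
  outer loop
   vertex 2.7 0.6 0.8
   vertex 3.4 0.2 3.7
   vertex 0.2 2.9 3.9
  endloop
 endfacet
 facet normal 0.131 -0.977 -0.166
  outer loop
   vertex 2.7 0.6 0.8
   vertex 4.3 0.9 0.3
   vertex 3.4 0.2 3.7
  endloop
 endfacet
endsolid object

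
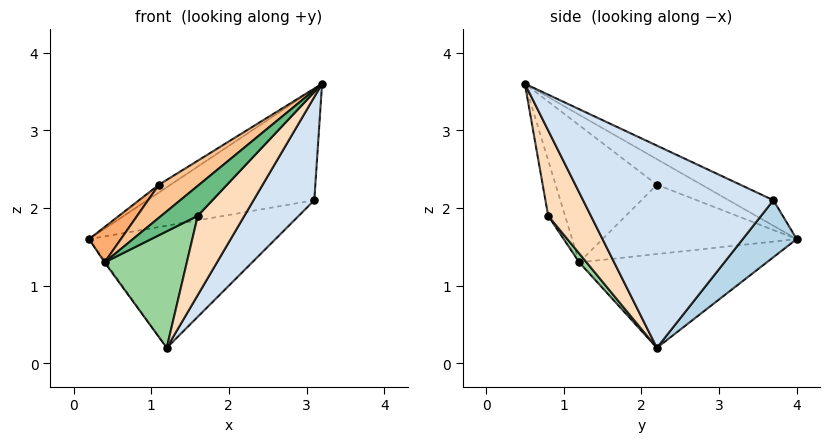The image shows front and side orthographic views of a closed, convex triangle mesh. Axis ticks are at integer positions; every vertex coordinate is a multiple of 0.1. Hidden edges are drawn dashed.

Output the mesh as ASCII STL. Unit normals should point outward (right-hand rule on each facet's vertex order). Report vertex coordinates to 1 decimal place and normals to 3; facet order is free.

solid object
 facet normal -0.452 0.118 0.884
  outer loop
   vertex 1.1 2.2 2.3
   vertex 3.2 0.5 3.6
   vertex 0.2 4.0 1.6
  endloop
 endfacet
 facet normal -0.112 0.419 0.901
  outer loop
   vertex 3.1 3.7 2.1
   vertex 0.2 4.0 1.6
   vertex 3.2 0.5 3.6
  endloop
 endfacet
 facet normal 0.193 0.667 -0.720
  outer loop
   vertex 3.1 3.7 2.1
   vertex 1.2 2.2 0.2
   vertex 0.2 4.0 1.6
  endloop
 endfacet
 facet normal 0.776 -0.248 -0.580
  outer loop
   vertex 3.1 3.7 2.1
   vertex 3.2 0.5 3.6
   vertex 1.2 2.2 0.2
  endloop
 endfacet
 facet normal -0.811 0.005 -0.585
  outer loop
   vertex 0.4 1.2 1.3
   vertex 0.2 4.0 1.6
   vertex 1.2 2.2 0.2
  endloop
 endfacet
 facet normal -0.751 -0.123 0.649
  outer loop
   vertex 0.4 1.2 1.3
   vertex 1.1 2.2 2.3
   vertex 0.2 4.0 1.6
  endloop
 endfacet
 facet normal -0.651 -0.258 0.714
  outer loop
   vertex 0.4 1.2 1.3
   vertex 3.2 0.5 3.6
   vertex 1.1 2.2 2.3
  endloop
 endfacet
 facet normal 0.536 -0.585 -0.608
  outer loop
   vertex 1.6 0.8 1.9
   vertex 1.2 2.2 0.2
   vertex 3.2 0.5 3.6
  endloop
 endfacet
 facet normal -0.409 -0.883 0.229
  outer loop
   vertex 1.6 0.8 1.9
   vertex 3.2 0.5 3.6
   vertex 0.4 1.2 1.3
  endloop
 endfacet
 facet normal 0.068 -0.762 -0.644
  outer loop
   vertex 1.6 0.8 1.9
   vertex 0.4 1.2 1.3
   vertex 1.2 2.2 0.2
  endloop
 endfacet
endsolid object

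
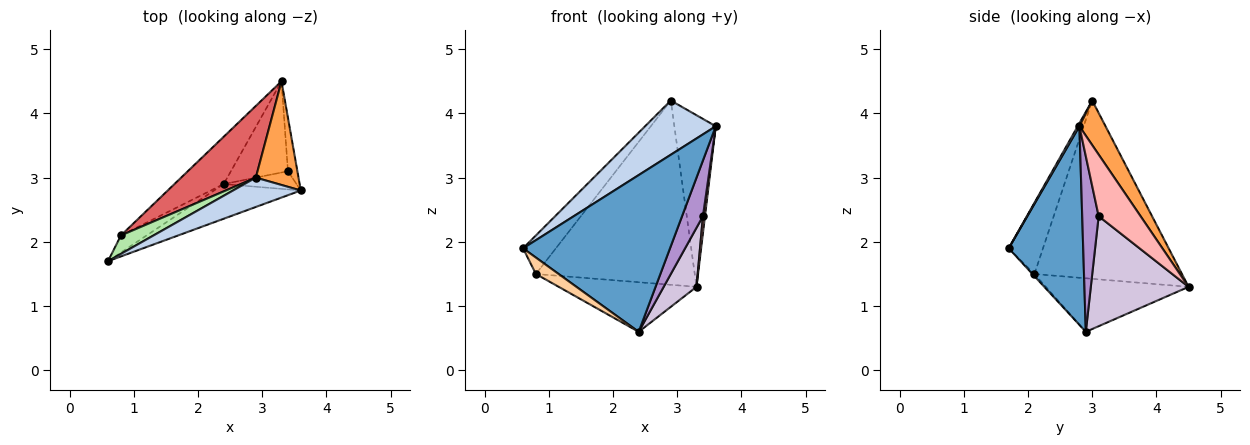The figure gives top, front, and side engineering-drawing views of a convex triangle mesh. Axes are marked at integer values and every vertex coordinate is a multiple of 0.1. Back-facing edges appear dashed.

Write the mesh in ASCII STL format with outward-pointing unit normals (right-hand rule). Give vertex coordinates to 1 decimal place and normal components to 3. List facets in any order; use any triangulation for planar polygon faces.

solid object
 facet normal 0.444 -0.875 -0.194
  outer loop
   vertex 2.4 2.9 0.6
   vertex 3.6 2.8 3.8
   vertex 0.6 1.7 1.9
  endloop
 endfacet
 facet normal 0.021 -0.879 0.476
  outer loop
   vertex 2.9 3.0 4.2
   vertex 0.6 1.7 1.9
   vertex 3.6 2.8 3.8
  endloop
 endfacet
 facet normal 0.475 0.753 0.455
  outer loop
   vertex 2.9 3.0 4.2
   vertex 3.6 2.8 3.8
   vertex 3.3 4.5 1.3
  endloop
 endfacet
 facet normal -0.060 -0.691 -0.721
  outer loop
   vertex 0.8 2.1 1.5
   vertex 2.4 2.9 0.6
   vertex 0.6 1.7 1.9
  endloop
 endfacet
 facet normal -0.600 0.579 -0.552
  outer loop
   vertex 0.8 2.1 1.5
   vertex 3.3 4.5 1.3
   vertex 2.4 2.9 0.6
  endloop
 endfacet
 facet normal -0.685 0.657 0.314
  outer loop
   vertex 0.8 2.1 1.5
   vertex 0.6 1.7 1.9
   vertex 2.9 3.0 4.2
  endloop
 endfacet
 facet normal -0.654 0.705 0.274
  outer loop
   vertex 0.8 2.1 1.5
   vertex 2.9 3.0 4.2
   vertex 3.3 4.5 1.3
  endloop
 endfacet
 facet normal 0.987 -0.048 -0.151
  outer loop
   vertex 3.4 3.1 2.4
   vertex 3.3 4.5 1.3
   vertex 3.6 2.8 3.8
  endloop
 endfacet
 facet normal 0.600 -0.761 -0.249
  outer loop
   vertex 3.4 3.1 2.4
   vertex 3.6 2.8 3.8
   vertex 2.4 2.9 0.6
  endloop
 endfacet
 facet normal 0.851 -0.286 -0.441
  outer loop
   vertex 3.4 3.1 2.4
   vertex 2.4 2.9 0.6
   vertex 3.3 4.5 1.3
  endloop
 endfacet
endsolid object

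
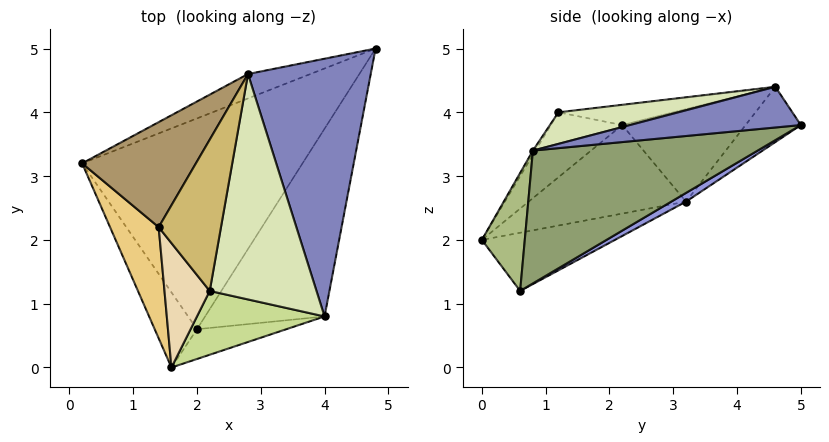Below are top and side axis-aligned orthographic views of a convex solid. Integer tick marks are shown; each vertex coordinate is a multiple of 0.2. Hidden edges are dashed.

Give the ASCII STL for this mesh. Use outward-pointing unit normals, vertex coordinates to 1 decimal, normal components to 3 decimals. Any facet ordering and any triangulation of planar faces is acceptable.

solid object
 facet normal -0.275 0.910 -0.310
  outer loop
   vertex 2.8 4.6 4.4
   vertex 4.8 5.0 3.8
   vertex 0.2 3.2 2.6
  endloop
 endfacet
 facet normal 0.311 -0.149 0.939
  outer loop
   vertex 4.0 0.8 3.4
   vertex 4.8 5.0 3.8
   vertex 2.8 4.6 4.4
  endloop
 endfacet
 facet normal 0.034 0.492 -0.870
  outer loop
   vertex 2.0 0.6 1.2
   vertex 0.2 3.2 2.6
   vertex 4.8 5.0 3.8
  endloop
 endfacet
 facet normal -0.786 -0.237 -0.571
  outer loop
   vertex 2.0 0.6 1.2
   vertex 1.6 0.0 2.0
   vertex 0.2 3.2 2.6
  endloop
 endfacet
 facet normal 0.741 -0.078 -0.667
  outer loop
   vertex 2.0 0.6 1.2
   vertex 4.8 5.0 3.8
   vertex 4.0 0.8 3.4
  endloop
 endfacet
 facet normal 0.478 -0.801 -0.362
  outer loop
   vertex 2.0 0.6 1.2
   vertex 4.0 0.8 3.4
   vertex 1.6 0.0 2.0
  endloop
 endfacet
 facet normal -0.017 -0.855 0.518
  outer loop
   vertex 2.2 1.2 4.0
   vertex 1.6 0.0 2.0
   vertex 4.0 0.8 3.4
  endloop
 endfacet
 facet normal 0.280 -0.161 0.947
  outer loop
   vertex 2.2 1.2 4.0
   vertex 4.0 0.8 3.4
   vertex 2.8 4.6 4.4
  endloop
 endfacet
 facet normal -0.622 0.171 0.764
  outer loop
   vertex 1.4 2.2 3.8
   vertex 2.8 4.6 4.4
   vertex 0.2 3.2 2.6
  endloop
 endfacet
 facet normal -0.309 -0.057 0.949
  outer loop
   vertex 1.4 2.2 3.8
   vertex 2.2 1.2 4.0
   vertex 2.8 4.6 4.4
  endloop
 endfacet
 facet normal -0.792 -0.428 0.435
  outer loop
   vertex 1.4 2.2 3.8
   vertex 0.2 3.2 2.6
   vertex 1.6 0.0 2.0
  endloop
 endfacet
 facet normal -0.721 -0.477 0.502
  outer loop
   vertex 1.4 2.2 3.8
   vertex 1.6 0.0 2.0
   vertex 2.2 1.2 4.0
  endloop
 endfacet
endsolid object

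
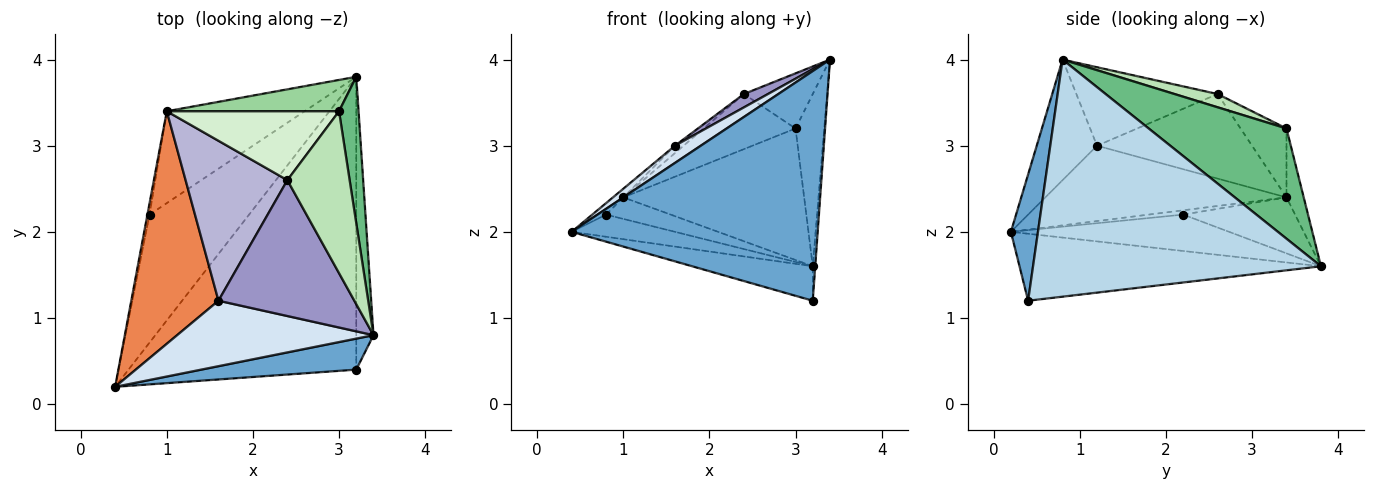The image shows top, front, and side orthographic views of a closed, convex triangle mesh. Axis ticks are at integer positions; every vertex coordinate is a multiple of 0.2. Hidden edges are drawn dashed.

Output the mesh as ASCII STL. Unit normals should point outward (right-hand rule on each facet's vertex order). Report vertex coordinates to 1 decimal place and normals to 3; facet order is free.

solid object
 facet normal 0.108 -0.985 0.133
  outer loop
   vertex 3.2 0.4 1.2
   vertex 3.4 0.8 4.0
   vertex 0.4 0.2 2.0
  endloop
 endfacet
 facet normal -0.280 0.112 -0.953
  outer loop
   vertex 3.2 0.4 1.2
   vertex 0.4 0.2 2.0
   vertex 3.2 3.8 1.6
  endloop
 endfacet
 facet normal 0.997 0.009 -0.072
  outer loop
   vertex 3.2 0.4 1.2
   vertex 3.2 3.8 1.6
   vertex 3.4 0.8 4.0
  endloop
 endfacet
 facet normal -0.511 -0.219 0.832
  outer loop
   vertex 1.6 1.2 3.0
   vertex 0.4 0.2 2.0
   vertex 3.4 0.8 4.0
  endloop
 endfacet
 facet normal -0.654 0.028 0.756
  outer loop
   vertex 1.6 1.2 3.0
   vertex 1.0 3.4 2.4
   vertex 0.4 0.2 2.0
  endloop
 endfacet
 facet normal -0.339 0.160 -0.927
  outer loop
   vertex 0.8 2.2 2.2
   vertex 3.2 3.8 1.6
   vertex 0.4 0.2 2.0
  endloop
 endfacet
 facet normal -0.873 0.218 -0.436
  outer loop
   vertex 0.8 2.2 2.2
   vertex 0.4 0.2 2.0
   vertex 1.0 3.4 2.4
  endloop
 endfacet
 facet normal -0.368 0.212 -0.905
  outer loop
   vertex 0.8 2.2 2.2
   vertex 1.0 3.4 2.4
   vertex 3.2 3.8 1.6
  endloop
 endfacet
 facet normal 0.965 0.201 0.171
  outer loop
   vertex 3.0 3.4 3.2
   vertex 3.4 0.8 4.0
   vertex 3.2 3.8 1.6
  endloop
 endfacet
 facet normal -0.092 0.969 0.231
  outer loop
   vertex 3.0 3.4 3.2
   vertex 3.2 3.8 1.6
   vertex 1.0 3.4 2.4
  endloop
 endfacet
 facet normal 0.197 0.316 0.928
  outer loop
   vertex 2.4 2.6 3.6
   vertex 3.4 0.8 4.0
   vertex 3.0 3.4 3.2
  endloop
 endfacet
 facet normal -0.298 0.596 0.745
  outer loop
   vertex 2.4 2.6 3.6
   vertex 3.0 3.4 3.2
   vertex 1.0 3.4 2.4
  endloop
 endfacet
 facet normal -0.498 -0.085 0.863
  outer loop
   vertex 2.4 2.6 3.6
   vertex 1.6 1.2 3.0
   vertex 3.4 0.8 4.0
  endloop
 endfacet
 facet normal -0.639 0.035 0.769
  outer loop
   vertex 2.4 2.6 3.6
   vertex 1.0 3.4 2.4
   vertex 1.6 1.2 3.0
  endloop
 endfacet
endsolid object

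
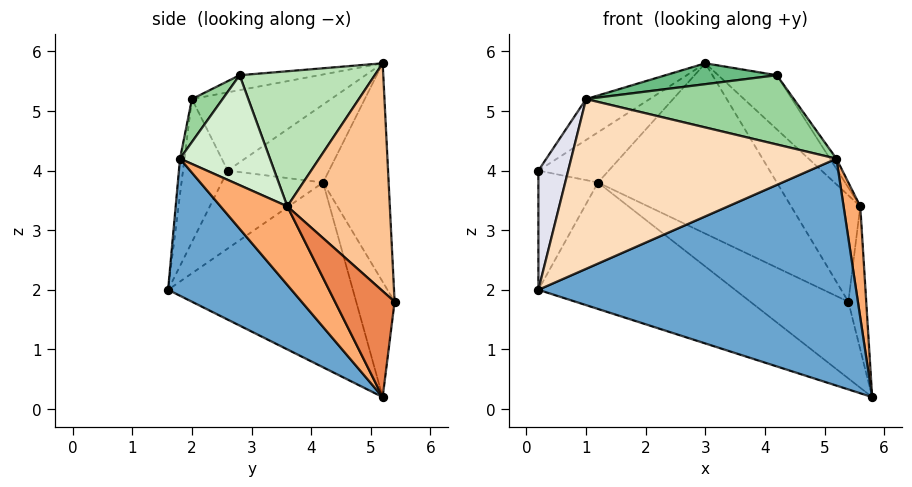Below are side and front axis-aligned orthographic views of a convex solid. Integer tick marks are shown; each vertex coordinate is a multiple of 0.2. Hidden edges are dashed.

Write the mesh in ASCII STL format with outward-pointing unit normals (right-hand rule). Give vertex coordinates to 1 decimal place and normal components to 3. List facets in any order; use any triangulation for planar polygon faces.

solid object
 facet normal 0.291 -0.750 -0.594
  outer loop
   vertex 5.2 1.8 4.2
   vertex 0.2 1.6 2.0
   vertex 5.8 5.2 0.2
  endloop
 endfacet
 facet normal -0.568 0.605 -0.558
  outer loop
   vertex 1.2 4.2 3.8
   vertex 5.8 5.2 0.2
   vertex 0.2 1.6 2.0
  endloop
 endfacet
 facet normal -0.357 0.912 -0.203
  outer loop
   vertex 1.2 4.2 3.8
   vertex 5.4 5.4 1.8
   vertex 5.8 5.2 0.2
  endloop
 endfacet
 facet normal -0.340 0.927 -0.158
  outer loop
   vertex 1.2 4.2 3.8
   vertex 3.0 5.2 5.8
   vertex 5.4 5.4 1.8
  endloop
 endfacet
 facet normal 0.939 0.282 0.199
  outer loop
   vertex 5.6 3.6 3.4
   vertex 5.8 5.2 0.2
   vertex 5.4 5.4 1.8
  endloop
 endfacet
 facet normal 0.968 -0.242 -0.061
  outer loop
   vertex 5.6 3.6 3.4
   vertex 5.2 1.8 4.2
   vertex 5.8 5.2 0.2
  endloop
 endfacet
 facet normal 0.734 0.495 0.465
  outer loop
   vertex 5.6 3.6 3.4
   vertex 5.4 5.4 1.8
   vertex 3.0 5.2 5.8
  endloop
 endfacet
 facet normal -0.017 -0.992 0.128
  outer loop
   vertex 1.0 2.0 5.2
   vertex 0.2 1.6 2.0
   vertex 5.2 1.8 4.2
  endloop
 endfacet
 facet normal -0.091 -0.128 0.988
  outer loop
   vertex 4.2 2.8 5.6
   vertex 3.0 5.2 5.8
   vertex 1.0 2.0 5.2
  endloop
 endfacet
 facet normal 0.113 -0.768 0.630
  outer loop
   vertex 4.2 2.8 5.6
   vertex 1.0 2.0 5.2
   vertex 5.2 1.8 4.2
  endloop
 endfacet
 facet normal 0.741 0.322 0.589
  outer loop
   vertex 4.2 2.8 5.6
   vertex 5.6 3.6 3.4
   vertex 3.0 5.2 5.8
  endloop
 endfacet
 facet normal 0.832 0.060 0.551
  outer loop
   vertex 4.2 2.8 5.6
   vertex 5.2 1.8 4.2
   vertex 5.6 3.6 3.4
  endloop
 endfacet
 facet normal -0.748 0.519 0.414
  outer loop
   vertex 0.2 2.6 4.0
   vertex 3.0 5.2 5.8
   vertex 1.2 4.2 3.8
  endloop
 endfacet
 facet normal -0.705 0.322 0.631
  outer loop
   vertex 0.2 2.6 4.0
   vertex 1.0 2.0 5.2
   vertex 3.0 5.2 5.8
  endloop
 endfacet
 facet normal -0.836 0.491 -0.246
  outer loop
   vertex 0.2 2.6 4.0
   vertex 1.2 4.2 3.8
   vertex 0.2 1.6 2.0
  endloop
 endfacet
 facet normal -0.802 -0.535 0.267
  outer loop
   vertex 0.2 2.6 4.0
   vertex 0.2 1.6 2.0
   vertex 1.0 2.0 5.2
  endloop
 endfacet
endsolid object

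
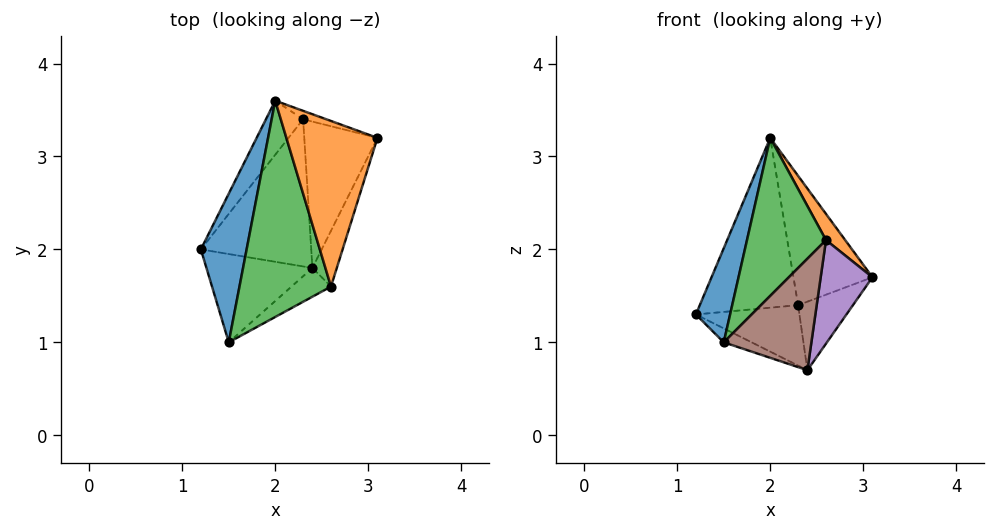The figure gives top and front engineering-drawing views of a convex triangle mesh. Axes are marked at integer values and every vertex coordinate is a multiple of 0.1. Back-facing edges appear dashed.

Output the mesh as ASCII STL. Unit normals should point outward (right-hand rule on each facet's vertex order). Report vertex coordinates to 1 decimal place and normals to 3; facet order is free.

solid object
 facet normal -0.684 -0.390 0.616
  outer loop
   vertex 2.0 3.6 3.2
   vertex 1.2 2.0 1.3
   vertex 1.5 1.0 1.0
  endloop
 endfacet
 facet normal 0.790 -0.096 0.605
  outer loop
   vertex 2.6 1.6 2.1
   vertex 3.1 3.2 1.7
   vertex 2.0 3.6 3.2
  endloop
 endfacet
 facet normal -0.437 -0.531 0.726
  outer loop
   vertex 2.6 1.6 2.1
   vertex 2.0 3.6 3.2
   vertex 1.5 1.0 1.0
  endloop
 endfacet
 facet normal -0.424 0.141 -0.895
  outer loop
   vertex 2.4 1.8 0.7
   vertex 1.5 1.0 1.0
   vertex 1.2 2.0 1.3
  endloop
 endfacet
 facet normal 0.925 -0.334 -0.180
  outer loop
   vertex 2.4 1.8 0.7
   vertex 3.1 3.2 1.7
   vertex 2.6 1.6 2.1
  endloop
 endfacet
 facet normal 0.614 -0.764 -0.197
  outer loop
   vertex 2.4 1.8 0.7
   vertex 2.6 1.6 2.1
   vertex 1.5 1.0 1.0
  endloop
 endfacet
 facet normal -0.371 0.353 -0.859
  outer loop
   vertex 2.3 3.4 1.4
   vertex 2.4 1.8 0.7
   vertex 1.2 2.0 1.3
  endloop
 endfacet
 facet normal 0.407 0.387 -0.827
  outer loop
   vertex 2.3 3.4 1.4
   vertex 3.1 3.2 1.7
   vertex 2.4 1.8 0.7
  endloop
 endfacet
 facet normal -0.764 0.614 -0.196
  outer loop
   vertex 2.3 3.4 1.4
   vertex 1.2 2.0 1.3
   vertex 2.0 3.6 3.2
  endloop
 endfacet
 facet normal 0.264 0.962 -0.063
  outer loop
   vertex 2.3 3.4 1.4
   vertex 2.0 3.6 3.2
   vertex 3.1 3.2 1.7
  endloop
 endfacet
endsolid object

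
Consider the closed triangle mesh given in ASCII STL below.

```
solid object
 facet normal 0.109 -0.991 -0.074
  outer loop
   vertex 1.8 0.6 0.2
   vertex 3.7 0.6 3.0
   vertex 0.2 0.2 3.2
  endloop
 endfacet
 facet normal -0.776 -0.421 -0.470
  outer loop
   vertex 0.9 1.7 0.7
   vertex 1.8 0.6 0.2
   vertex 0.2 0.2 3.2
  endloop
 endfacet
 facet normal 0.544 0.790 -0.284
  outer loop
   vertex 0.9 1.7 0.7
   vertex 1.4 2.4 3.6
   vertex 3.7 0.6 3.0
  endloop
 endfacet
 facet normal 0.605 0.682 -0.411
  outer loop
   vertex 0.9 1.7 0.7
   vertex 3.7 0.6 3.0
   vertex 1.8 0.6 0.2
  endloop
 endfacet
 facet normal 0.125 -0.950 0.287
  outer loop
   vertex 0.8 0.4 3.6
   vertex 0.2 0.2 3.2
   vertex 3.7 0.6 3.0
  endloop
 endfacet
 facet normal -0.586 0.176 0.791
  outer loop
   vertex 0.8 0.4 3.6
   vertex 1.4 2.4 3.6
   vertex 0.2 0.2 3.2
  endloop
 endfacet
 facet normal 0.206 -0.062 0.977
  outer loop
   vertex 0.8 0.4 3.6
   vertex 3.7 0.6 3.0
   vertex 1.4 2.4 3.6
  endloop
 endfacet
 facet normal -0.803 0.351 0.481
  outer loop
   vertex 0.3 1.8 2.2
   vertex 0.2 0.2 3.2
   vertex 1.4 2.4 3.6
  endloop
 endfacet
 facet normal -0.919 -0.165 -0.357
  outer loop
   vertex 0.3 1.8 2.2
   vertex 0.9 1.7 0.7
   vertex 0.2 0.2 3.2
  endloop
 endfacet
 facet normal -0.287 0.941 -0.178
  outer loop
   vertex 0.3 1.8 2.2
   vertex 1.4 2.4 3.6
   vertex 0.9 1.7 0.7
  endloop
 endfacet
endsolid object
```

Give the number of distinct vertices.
7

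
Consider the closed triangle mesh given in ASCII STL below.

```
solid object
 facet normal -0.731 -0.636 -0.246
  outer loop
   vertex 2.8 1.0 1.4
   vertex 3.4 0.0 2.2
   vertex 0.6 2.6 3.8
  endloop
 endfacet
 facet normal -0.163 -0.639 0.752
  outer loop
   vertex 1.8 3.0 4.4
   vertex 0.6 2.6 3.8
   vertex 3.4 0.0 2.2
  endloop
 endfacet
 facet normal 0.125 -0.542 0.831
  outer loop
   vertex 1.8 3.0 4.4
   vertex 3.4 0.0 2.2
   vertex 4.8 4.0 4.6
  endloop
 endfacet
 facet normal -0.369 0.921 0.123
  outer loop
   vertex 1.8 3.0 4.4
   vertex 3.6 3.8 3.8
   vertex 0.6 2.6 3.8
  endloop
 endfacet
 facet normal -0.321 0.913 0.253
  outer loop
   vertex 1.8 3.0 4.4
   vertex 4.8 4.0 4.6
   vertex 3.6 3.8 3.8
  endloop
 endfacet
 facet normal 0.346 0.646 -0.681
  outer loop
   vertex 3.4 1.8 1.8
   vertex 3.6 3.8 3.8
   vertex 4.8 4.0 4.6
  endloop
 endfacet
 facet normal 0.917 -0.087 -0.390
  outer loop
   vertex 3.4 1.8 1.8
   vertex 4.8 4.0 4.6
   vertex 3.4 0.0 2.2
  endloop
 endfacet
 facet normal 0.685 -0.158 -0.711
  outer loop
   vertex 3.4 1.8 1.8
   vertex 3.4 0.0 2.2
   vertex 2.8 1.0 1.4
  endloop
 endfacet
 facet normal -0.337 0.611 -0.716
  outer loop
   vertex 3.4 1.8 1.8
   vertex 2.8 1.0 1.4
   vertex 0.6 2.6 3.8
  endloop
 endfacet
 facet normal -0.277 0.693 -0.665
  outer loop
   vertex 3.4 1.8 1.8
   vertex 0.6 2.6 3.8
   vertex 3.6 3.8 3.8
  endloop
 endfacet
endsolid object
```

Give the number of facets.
10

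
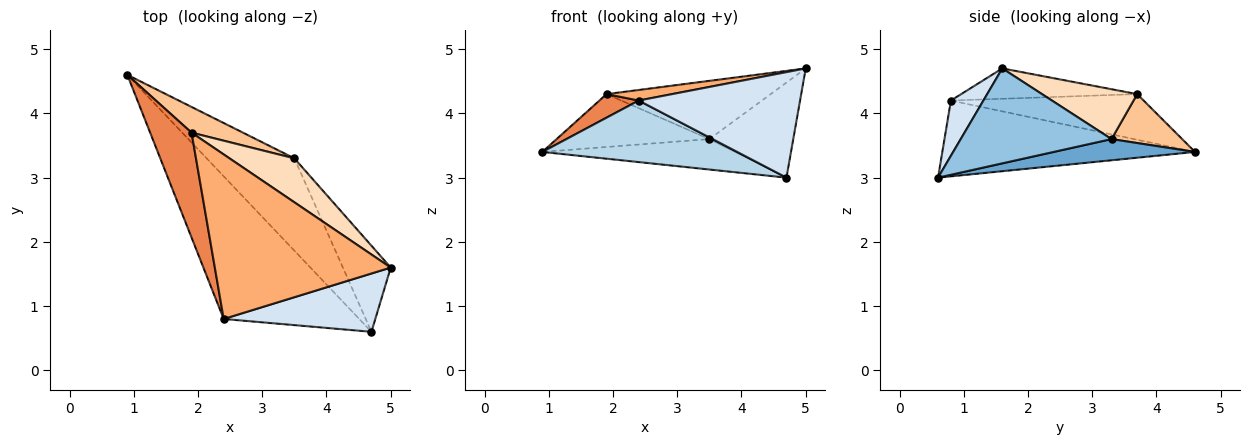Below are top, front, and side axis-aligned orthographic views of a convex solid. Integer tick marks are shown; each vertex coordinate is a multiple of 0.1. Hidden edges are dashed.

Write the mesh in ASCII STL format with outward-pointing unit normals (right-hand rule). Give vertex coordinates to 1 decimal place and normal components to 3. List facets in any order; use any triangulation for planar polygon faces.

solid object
 facet normal 0.224 0.305 -0.926
  outer loop
   vertex 3.5 3.3 3.6
   vertex 4.7 0.6 3.0
   vertex 0.9 4.6 3.4
  endloop
 endfacet
 facet normal 0.800 0.445 -0.403
  outer loop
   vertex 3.5 3.3 3.6
   vertex 5.0 1.6 4.7
   vertex 4.7 0.6 3.0
  endloop
 endfacet
 facet normal -0.457 -0.352 -0.817
  outer loop
   vertex 2.4 0.8 4.2
   vertex 0.9 4.6 3.4
   vertex 4.7 0.6 3.0
  endloop
 endfacet
 facet normal 0.174 -0.862 0.476
  outer loop
   vertex 2.4 0.8 4.2
   vertex 4.7 0.6 3.0
   vertex 5.0 1.6 4.7
  endloop
 endfacet
 facet normal -0.732 -0.149 0.664
  outer loop
   vertex 1.9 3.7 4.3
   vertex 0.9 4.6 3.4
   vertex 2.4 0.8 4.2
  endloop
 endfacet
 facet normal -0.170 -0.063 0.983
  outer loop
   vertex 1.9 3.7 4.3
   vertex 2.4 0.8 4.2
   vertex 5.0 1.6 4.7
  endloop
 endfacet
 facet normal 0.384 0.830 0.404
  outer loop
   vertex 1.9 3.7 4.3
   vertex 3.5 3.3 3.6
   vertex 0.9 4.6 3.4
  endloop
 endfacet
 facet normal 0.420 0.724 0.547
  outer loop
   vertex 1.9 3.7 4.3
   vertex 5.0 1.6 4.7
   vertex 3.5 3.3 3.6
  endloop
 endfacet
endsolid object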